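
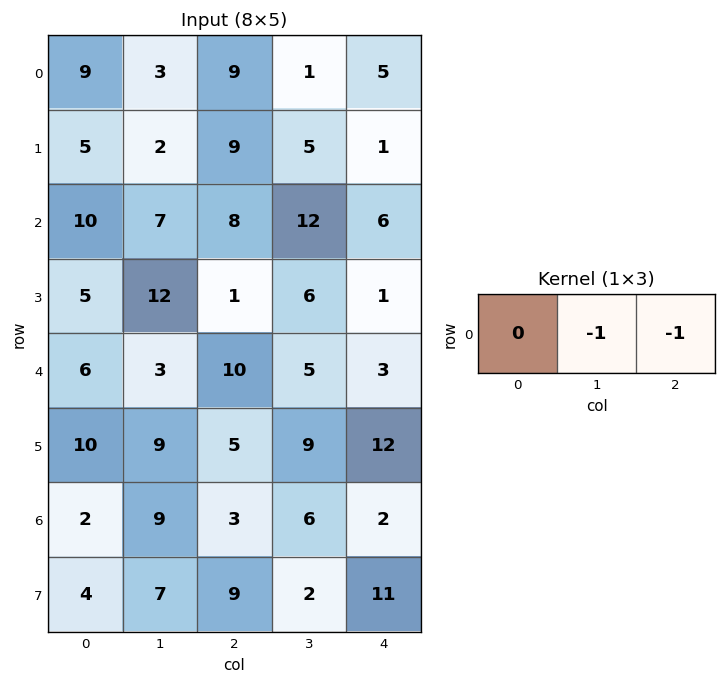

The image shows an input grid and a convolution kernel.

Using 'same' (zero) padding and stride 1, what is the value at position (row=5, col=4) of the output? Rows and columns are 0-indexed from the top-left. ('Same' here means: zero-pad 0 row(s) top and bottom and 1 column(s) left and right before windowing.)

-12

The receptive field on the zero-padded input at this output position is [9 12 0]. Elementwise product with the kernel and sum: 12·-1 + 0·-1.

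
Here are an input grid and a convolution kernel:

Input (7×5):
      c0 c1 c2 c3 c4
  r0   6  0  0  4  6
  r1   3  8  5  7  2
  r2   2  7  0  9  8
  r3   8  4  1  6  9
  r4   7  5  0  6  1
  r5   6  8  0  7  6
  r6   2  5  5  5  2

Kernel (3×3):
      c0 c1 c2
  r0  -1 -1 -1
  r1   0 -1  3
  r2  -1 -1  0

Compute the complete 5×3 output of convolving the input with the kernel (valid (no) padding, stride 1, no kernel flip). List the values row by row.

Output[0,0]: The receptive field on the input at this output position is [6 0 0 / 3 8 5 / 2 7 0]. Elementwise product with the kernel and sum: 6·-1 + 0·-1 + 0·-1 + 8·-1 + 5·3 + 2·-1 + 7·-1.

-8 5 -20
-35 2 -6
-22 -4 -2
-32 -1 -26
-27 0 -6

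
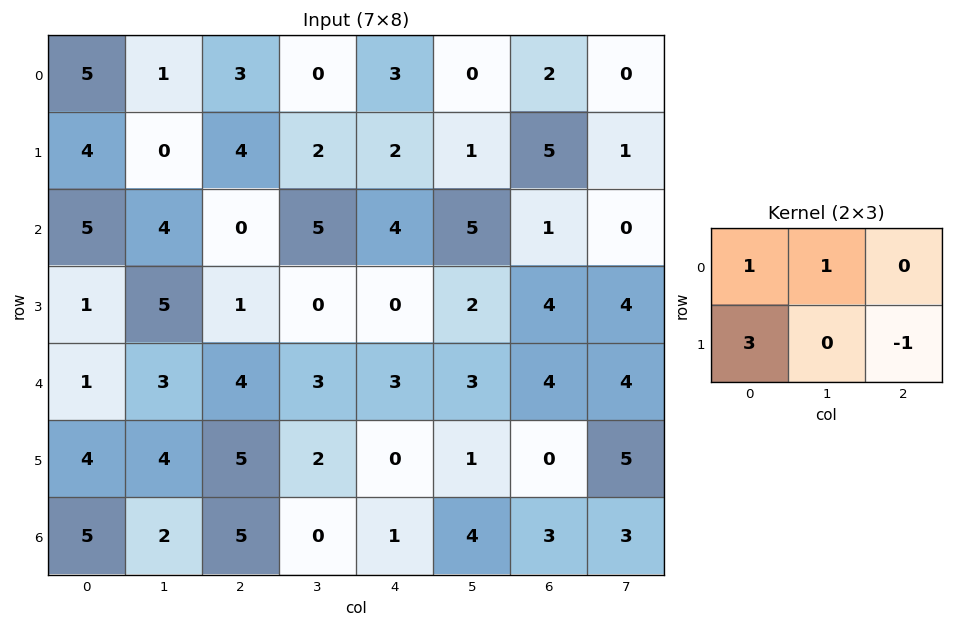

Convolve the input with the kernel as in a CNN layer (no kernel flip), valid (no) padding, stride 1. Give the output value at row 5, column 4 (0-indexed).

1

The receptive field on the input at this output position is [0 1 0 / 1 4 3]. Elementwise product with the kernel and sum: 0·1 + 1·1 + 1·3 + 3·-1.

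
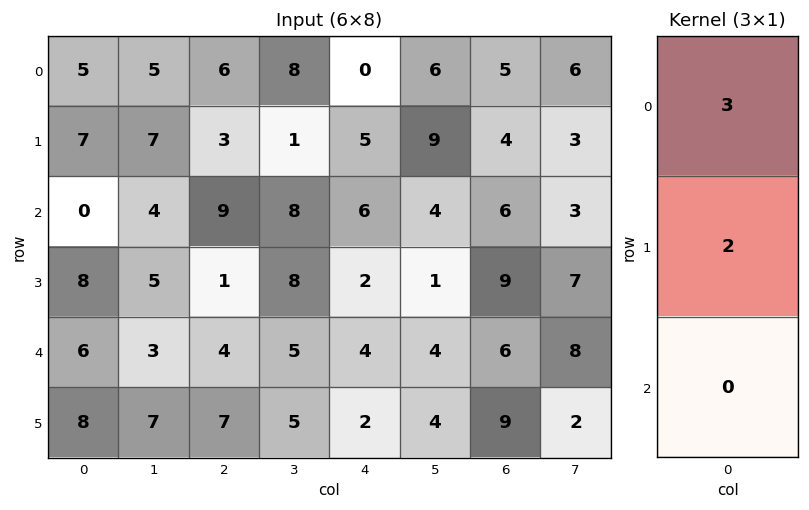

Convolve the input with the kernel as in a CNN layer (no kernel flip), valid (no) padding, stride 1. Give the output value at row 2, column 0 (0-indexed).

The receptive field on the input at this output position is [0 / 8 / 6]. Elementwise product with the kernel and sum: 0·3 + 8·2.

16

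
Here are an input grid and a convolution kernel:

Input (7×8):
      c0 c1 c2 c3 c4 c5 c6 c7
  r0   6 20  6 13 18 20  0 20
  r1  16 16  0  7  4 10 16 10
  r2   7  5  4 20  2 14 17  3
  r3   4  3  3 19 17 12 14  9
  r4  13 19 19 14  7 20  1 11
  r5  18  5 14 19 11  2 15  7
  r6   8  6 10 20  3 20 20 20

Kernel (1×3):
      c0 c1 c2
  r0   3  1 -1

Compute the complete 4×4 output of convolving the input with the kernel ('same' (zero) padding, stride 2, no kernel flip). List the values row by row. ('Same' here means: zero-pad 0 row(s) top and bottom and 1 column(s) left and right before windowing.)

Output[0,0]: The receptive field on the zero-padded input at this output position is [0 6 20]. Elementwise product with the kernel and sum: 0·3 + 6·1 + 20·-1.
Output[0,1]: The receptive field on the zero-padded input at this output position is [20 6 13]. Elementwise product with the kernel and sum: 20·3 + 6·1 + 13·-1.

-14 53 37 40
2 -1 48 56
-6 62 29 50
2 8 43 60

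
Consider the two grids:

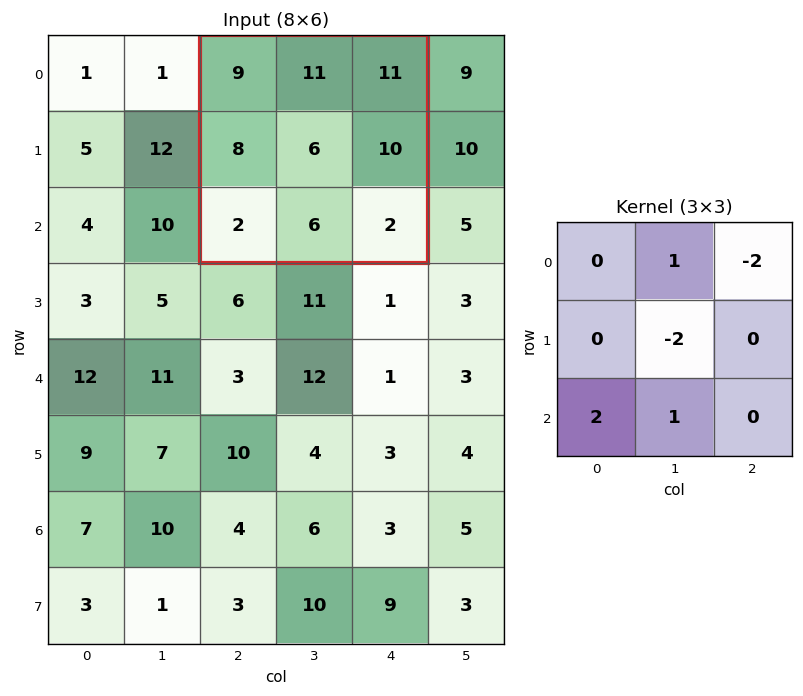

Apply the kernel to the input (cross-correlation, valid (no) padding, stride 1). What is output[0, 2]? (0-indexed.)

The receptive field on the input at this output position is [9 11 11 / 8 6 10 / 2 6 2]. Elementwise product with the kernel and sum: 11·1 + 11·-2 + 6·-2 + 2·2 + 6·1.

-13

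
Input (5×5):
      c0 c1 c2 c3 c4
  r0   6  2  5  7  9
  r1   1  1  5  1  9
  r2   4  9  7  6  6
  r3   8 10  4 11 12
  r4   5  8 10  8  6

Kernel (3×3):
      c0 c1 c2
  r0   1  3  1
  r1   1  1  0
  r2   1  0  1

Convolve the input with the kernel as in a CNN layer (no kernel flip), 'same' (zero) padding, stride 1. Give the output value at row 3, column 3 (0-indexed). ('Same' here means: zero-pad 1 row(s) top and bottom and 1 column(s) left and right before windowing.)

62

The receptive field on the zero-padded input at this output position is [7 6 6 / 4 11 12 / 10 8 6]. Elementwise product with the kernel and sum: 7·1 + 6·3 + 6·1 + 4·1 + 11·1 + 10·1 + 6·1.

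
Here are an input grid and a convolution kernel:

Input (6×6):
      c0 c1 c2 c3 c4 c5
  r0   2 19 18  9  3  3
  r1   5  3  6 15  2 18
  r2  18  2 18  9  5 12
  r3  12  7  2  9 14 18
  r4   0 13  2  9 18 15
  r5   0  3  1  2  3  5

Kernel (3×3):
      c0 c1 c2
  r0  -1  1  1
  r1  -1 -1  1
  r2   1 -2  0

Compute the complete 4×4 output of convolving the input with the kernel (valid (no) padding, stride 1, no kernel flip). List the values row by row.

Output[0,0]: The receptive field on the input at this output position is [2 19 18 / 5 3 6 / 18 2 18]. Elementwise product with the kernel and sum: 2·-1 + 19·1 + 18·1 + 5·-1 + 3·-1 + 6·1 + 18·1 + 2·-2.
Output[0,1]: The receptive field on the input at this output position is [19 18 9 / 3 6 15 / 2 18 9]. Elementwise product with the kernel and sum: 19·-1 + 18·1 + 9·1 + 3·-1 + 6·-1 + 15·1 + 2·1 + 18·-2.

47 -20 -25 -3
0 10 -27 -16
-41 34 -17 -24
-20 -1 25 7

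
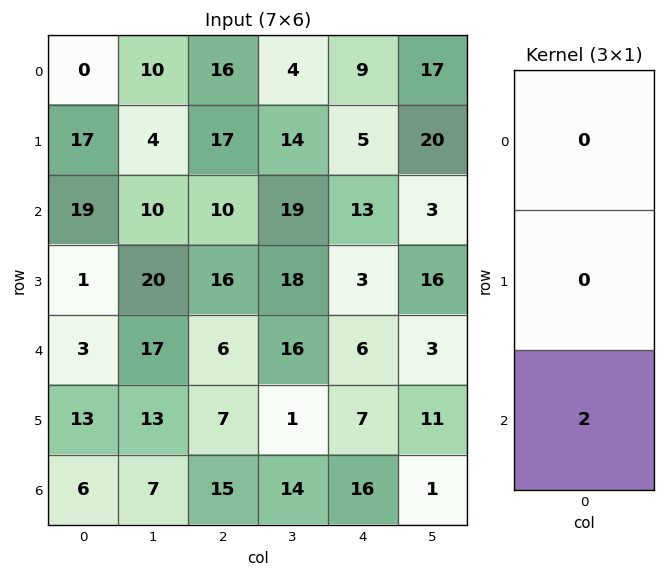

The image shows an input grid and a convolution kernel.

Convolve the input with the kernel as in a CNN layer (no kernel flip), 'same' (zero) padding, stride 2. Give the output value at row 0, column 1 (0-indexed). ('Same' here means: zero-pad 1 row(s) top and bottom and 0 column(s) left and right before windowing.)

34

The receptive field on the zero-padded input at this output position is [0 / 16 / 17]. Elementwise product with the kernel and sum: 17·2.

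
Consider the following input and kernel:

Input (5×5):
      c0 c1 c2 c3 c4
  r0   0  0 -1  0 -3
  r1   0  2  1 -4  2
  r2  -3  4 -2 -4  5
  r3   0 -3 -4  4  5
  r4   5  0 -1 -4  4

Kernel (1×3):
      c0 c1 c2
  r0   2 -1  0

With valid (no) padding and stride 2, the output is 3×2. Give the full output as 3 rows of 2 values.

0 -2
-10 0
10 2

Output[0,0]: The receptive field on the input at this output position is [0 0 -1]. Elementwise product with the kernel and sum: 0·2 + 0·-1.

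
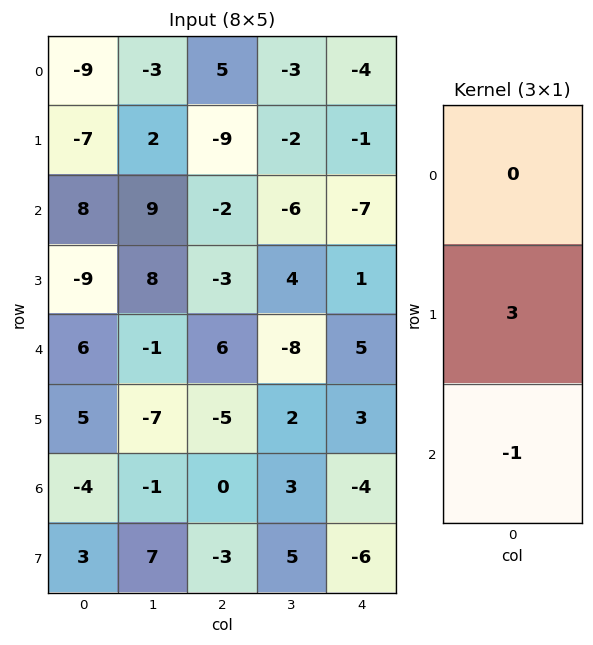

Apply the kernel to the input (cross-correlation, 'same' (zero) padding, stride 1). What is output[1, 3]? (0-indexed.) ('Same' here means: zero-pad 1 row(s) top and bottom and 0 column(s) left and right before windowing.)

The receptive field on the zero-padded input at this output position is [-3 / -2 / -6]. Elementwise product with the kernel and sum: -2·3 + -6·-1.

0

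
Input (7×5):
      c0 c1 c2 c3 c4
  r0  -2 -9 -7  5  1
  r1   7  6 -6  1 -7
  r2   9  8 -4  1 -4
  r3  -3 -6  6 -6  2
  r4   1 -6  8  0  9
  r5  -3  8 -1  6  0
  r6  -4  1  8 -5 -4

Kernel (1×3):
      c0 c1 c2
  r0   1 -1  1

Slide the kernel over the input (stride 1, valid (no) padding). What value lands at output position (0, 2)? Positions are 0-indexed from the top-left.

-11

The receptive field on the input at this output position is [-7 5 1]. Elementwise product with the kernel and sum: -7·1 + 5·-1 + 1·1.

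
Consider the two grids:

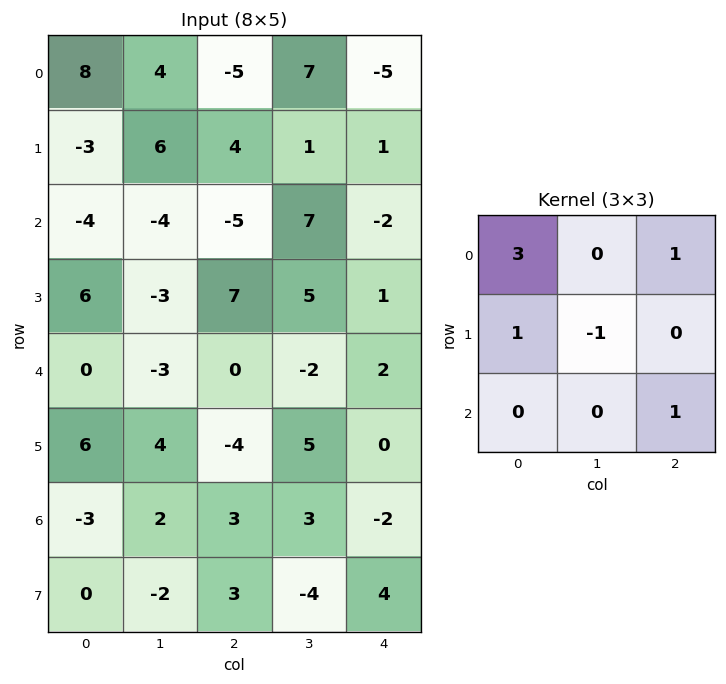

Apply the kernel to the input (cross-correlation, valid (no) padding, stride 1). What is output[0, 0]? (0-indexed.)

The receptive field on the input at this output position is [8 4 -5 / -3 6 4 / -4 -4 -5]. Elementwise product with the kernel and sum: 8·3 + -5·1 + -3·1 + 6·-1 + -5·1.

5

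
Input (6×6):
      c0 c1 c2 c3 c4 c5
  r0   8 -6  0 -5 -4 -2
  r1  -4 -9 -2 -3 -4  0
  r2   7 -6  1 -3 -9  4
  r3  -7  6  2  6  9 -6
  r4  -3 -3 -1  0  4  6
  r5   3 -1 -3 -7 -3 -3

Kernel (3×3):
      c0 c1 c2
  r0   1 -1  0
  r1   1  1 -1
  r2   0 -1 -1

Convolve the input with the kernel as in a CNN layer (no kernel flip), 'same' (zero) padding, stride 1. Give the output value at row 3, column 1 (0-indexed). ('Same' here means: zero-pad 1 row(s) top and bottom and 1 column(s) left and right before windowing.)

The receptive field on the zero-padded input at this output position is [7 -6 1 / -7 6 2 / -3 -3 -1]. Elementwise product with the kernel and sum: 7·1 + -6·-1 + -7·1 + 6·1 + 2·-1 + -3·-1 + -1·-1.

14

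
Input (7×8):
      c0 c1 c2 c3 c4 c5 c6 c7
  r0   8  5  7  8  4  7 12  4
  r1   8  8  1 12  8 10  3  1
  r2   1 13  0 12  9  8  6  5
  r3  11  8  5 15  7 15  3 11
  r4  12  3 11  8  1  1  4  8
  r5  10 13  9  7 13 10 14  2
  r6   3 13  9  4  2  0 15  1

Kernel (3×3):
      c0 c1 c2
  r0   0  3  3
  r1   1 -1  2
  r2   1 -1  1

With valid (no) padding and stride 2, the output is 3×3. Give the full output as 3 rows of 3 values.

26 38 68
72 71 44
56 62 63

Output[0,0]: The receptive field on the input at this output position is [8 5 7 / 8 8 1 / 1 13 0]. Elementwise product with the kernel and sum: 5·3 + 7·3 + 8·1 + 8·-1 + 1·2 + 1·1 + 13·-1 + 0·1.
Output[0,1]: The receptive field on the input at this output position is [7 8 4 / 1 12 8 / 0 12 9]. Elementwise product with the kernel and sum: 8·3 + 4·3 + 1·1 + 12·-1 + 8·2 + 0·1 + 12·-1 + 9·1.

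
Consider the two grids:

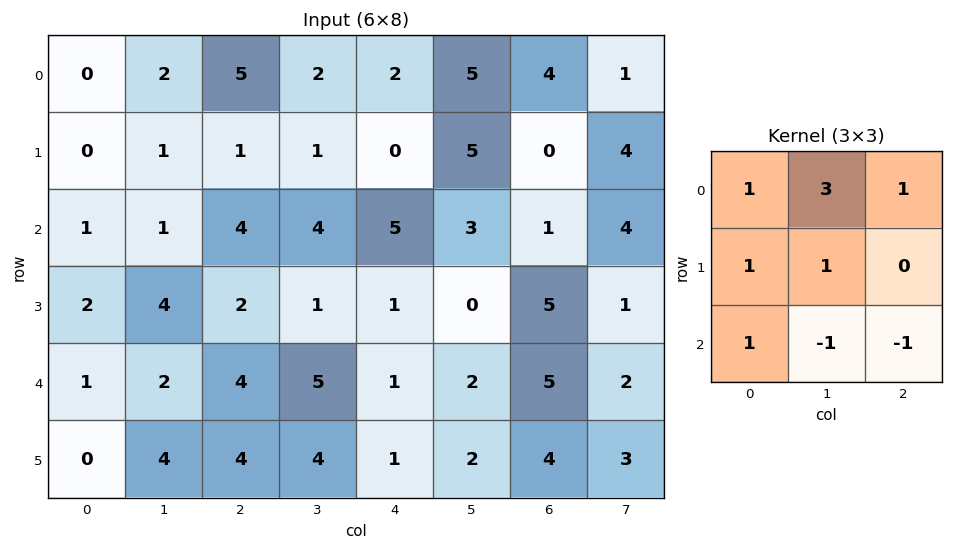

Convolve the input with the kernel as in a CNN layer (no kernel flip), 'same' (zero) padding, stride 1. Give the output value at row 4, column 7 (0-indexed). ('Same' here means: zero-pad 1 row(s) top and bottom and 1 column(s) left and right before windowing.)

The receptive field on the zero-padded input at this output position is [5 1 0 / 5 2 0 / 4 3 0]. Elementwise product with the kernel and sum: 5·1 + 1·3 + 0·1 + 5·1 + 2·1 + 4·1 + 3·-1 + 0·-1.

16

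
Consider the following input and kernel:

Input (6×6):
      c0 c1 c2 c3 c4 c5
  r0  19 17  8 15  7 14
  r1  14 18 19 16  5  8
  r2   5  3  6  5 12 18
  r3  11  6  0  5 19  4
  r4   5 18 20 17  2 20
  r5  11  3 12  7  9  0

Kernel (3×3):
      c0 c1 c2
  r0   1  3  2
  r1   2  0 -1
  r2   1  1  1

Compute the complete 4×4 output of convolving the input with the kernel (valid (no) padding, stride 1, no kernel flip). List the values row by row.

Output[0,0]: The receptive field on the input at this output position is [19 17 8 / 14 18 19 / 5 3 6]. Elementwise product with the kernel and sum: 19·1 + 17·3 + 8·2 + 14·2 + 19·-1 + 5·1 + 3·1 + 6·1.

109 105 123 123
127 119 101 67
91 93 65 122
45 57 119 100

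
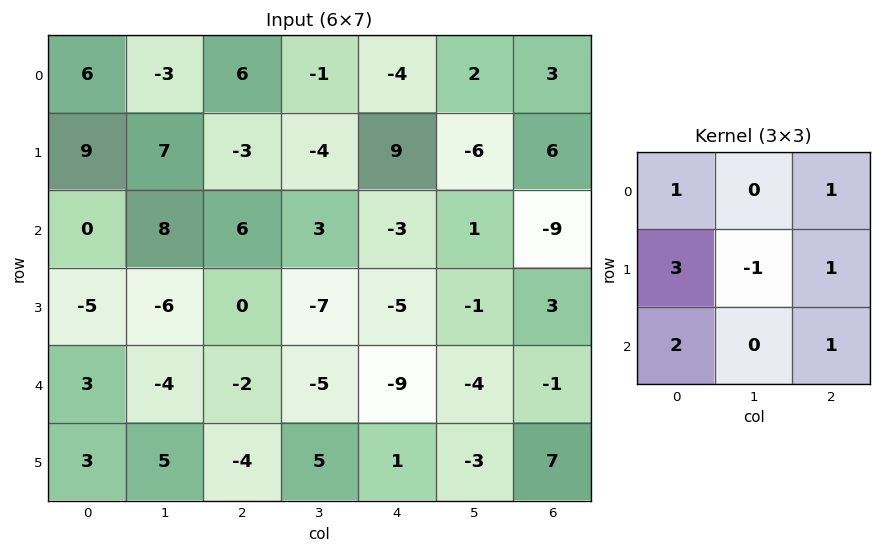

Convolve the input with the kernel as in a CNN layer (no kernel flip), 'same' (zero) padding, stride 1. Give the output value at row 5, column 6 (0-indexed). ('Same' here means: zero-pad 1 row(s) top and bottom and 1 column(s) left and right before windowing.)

-20

The receptive field on the zero-padded input at this output position is [-4 -1 0 / -3 7 0 / 0 0 0]. Elementwise product with the kernel and sum: -4·1 + 0·1 + -3·3 + 7·-1 + 0·1 + 0·2 + 0·1.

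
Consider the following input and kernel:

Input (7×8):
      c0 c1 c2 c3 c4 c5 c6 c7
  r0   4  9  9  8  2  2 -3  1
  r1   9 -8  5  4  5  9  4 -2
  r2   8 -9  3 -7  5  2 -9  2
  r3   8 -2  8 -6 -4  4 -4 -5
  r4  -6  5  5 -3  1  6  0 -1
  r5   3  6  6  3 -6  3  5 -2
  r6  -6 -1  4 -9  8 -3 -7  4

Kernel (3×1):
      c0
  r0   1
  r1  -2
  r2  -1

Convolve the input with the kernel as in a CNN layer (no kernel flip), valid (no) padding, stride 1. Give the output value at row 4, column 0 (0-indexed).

-6

The receptive field on the input at this output position is [-6 / 3 / -6]. Elementwise product with the kernel and sum: -6·1 + 3·-2 + -6·-1.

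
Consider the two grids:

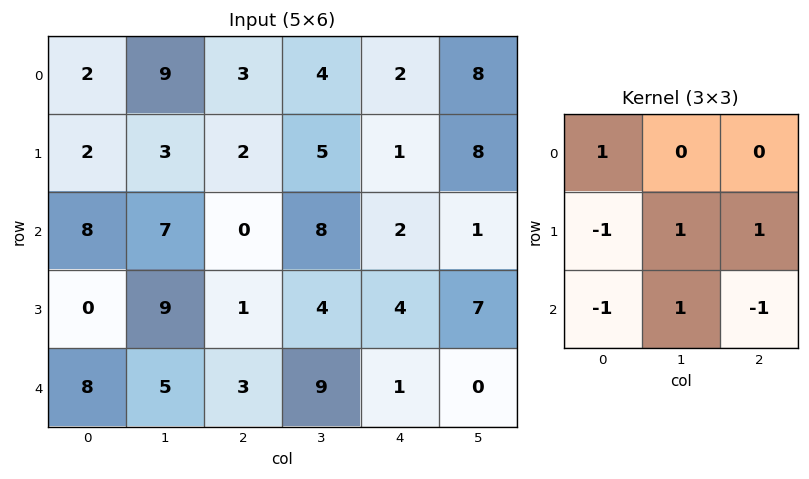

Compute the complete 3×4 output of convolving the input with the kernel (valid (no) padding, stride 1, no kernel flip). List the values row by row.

Output[0,0]: The receptive field on the input at this output position is [2 9 3 / 2 3 2 / 8 7 0]. Elementwise product with the kernel and sum: 2·1 + 2·-1 + 3·1 + 2·1 + 8·-1 + 7·1 + 0·-1.

4 -2 13 1
9 -8 11 -7
12 -8 12 7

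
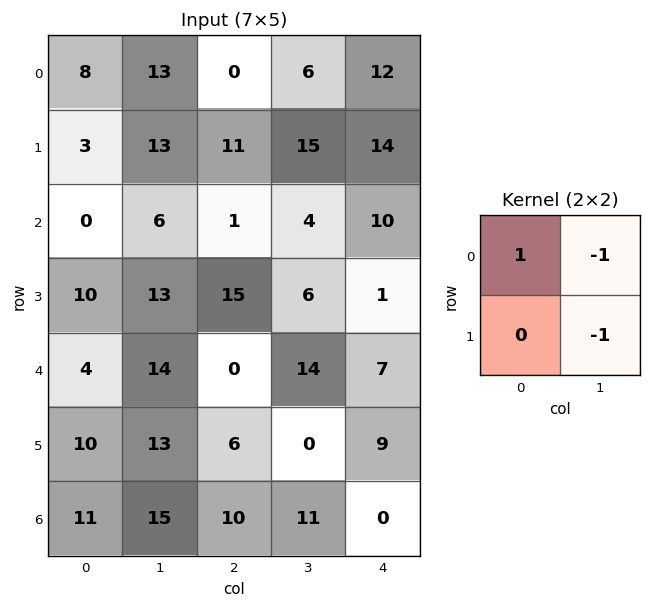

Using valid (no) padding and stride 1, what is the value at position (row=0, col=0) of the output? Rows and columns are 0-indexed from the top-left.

The receptive field on the input at this output position is [8 13 / 3 13]. Elementwise product with the kernel and sum: 8·1 + 13·-1 + 13·-1.

-18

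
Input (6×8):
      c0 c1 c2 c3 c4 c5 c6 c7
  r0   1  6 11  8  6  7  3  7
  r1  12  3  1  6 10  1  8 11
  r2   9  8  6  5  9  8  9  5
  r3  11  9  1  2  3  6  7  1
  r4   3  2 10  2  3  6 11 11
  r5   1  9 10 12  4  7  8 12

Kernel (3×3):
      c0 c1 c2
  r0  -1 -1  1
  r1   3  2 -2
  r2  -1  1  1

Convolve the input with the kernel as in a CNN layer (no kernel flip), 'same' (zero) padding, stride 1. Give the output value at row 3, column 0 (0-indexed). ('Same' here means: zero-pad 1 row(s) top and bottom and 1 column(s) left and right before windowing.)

8

The receptive field on the zero-padded input at this output position is [0 9 8 / 0 11 9 / 0 3 2]. Elementwise product with the kernel and sum: 0·-1 + 9·-1 + 8·1 + 0·3 + 11·2 + 9·-2 + 0·-1 + 3·1 + 2·1.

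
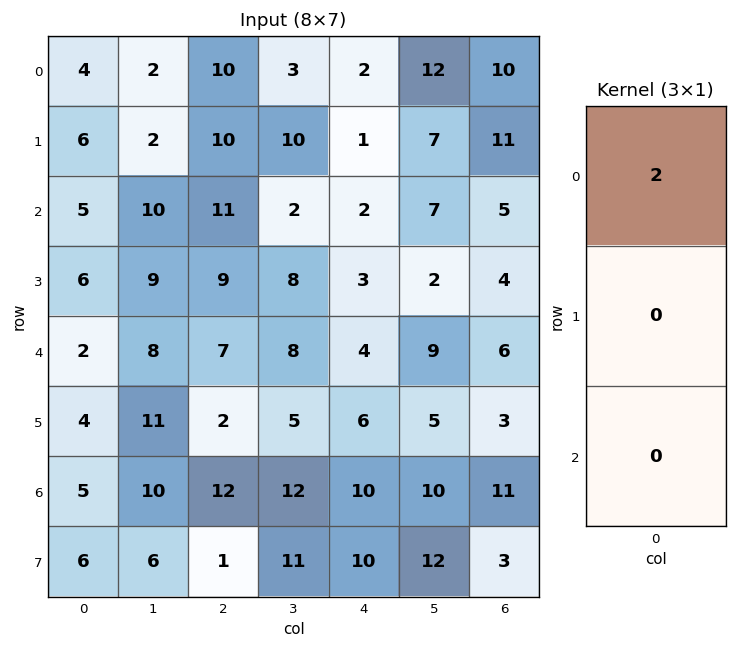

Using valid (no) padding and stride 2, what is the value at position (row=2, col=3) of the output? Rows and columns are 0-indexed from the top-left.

The receptive field on the input at this output position is [6 / 3 / 11]. Elementwise product with the kernel and sum: 6·2.

12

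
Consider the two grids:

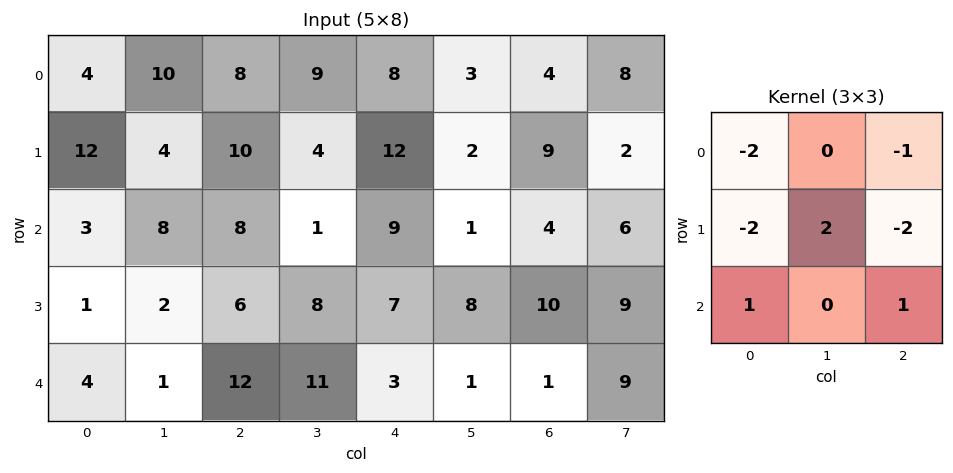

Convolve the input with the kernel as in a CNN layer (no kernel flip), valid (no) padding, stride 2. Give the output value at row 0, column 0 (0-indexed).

The receptive field on the input at this output position is [4 10 8 / 12 4 10 / 3 8 8]. Elementwise product with the kernel and sum: 4·-2 + 8·-1 + 12·-2 + 4·2 + 10·-2 + 3·1 + 8·1.

-41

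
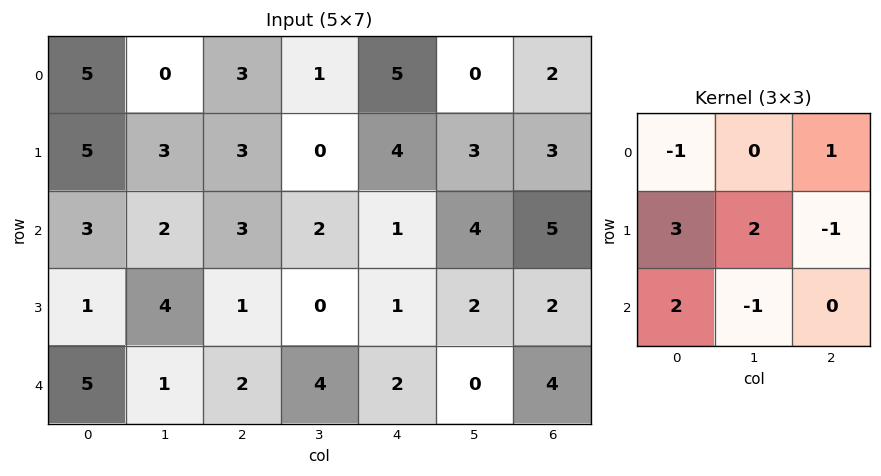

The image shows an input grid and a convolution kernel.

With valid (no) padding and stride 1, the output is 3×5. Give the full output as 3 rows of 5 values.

20 17 11 7 10
6 14 15 6 5
19 14 0 8 13

Output[0,0]: The receptive field on the input at this output position is [5 0 3 / 5 3 3 / 3 2 3]. Elementwise product with the kernel and sum: 5·-1 + 3·1 + 5·3 + 3·2 + 3·-1 + 3·2 + 2·-1.
Output[0,1]: The receptive field on the input at this output position is [0 3 1 / 3 3 0 / 2 3 2]. Elementwise product with the kernel and sum: 0·-1 + 1·1 + 3·3 + 3·2 + 0·-1 + 2·2 + 3·-1.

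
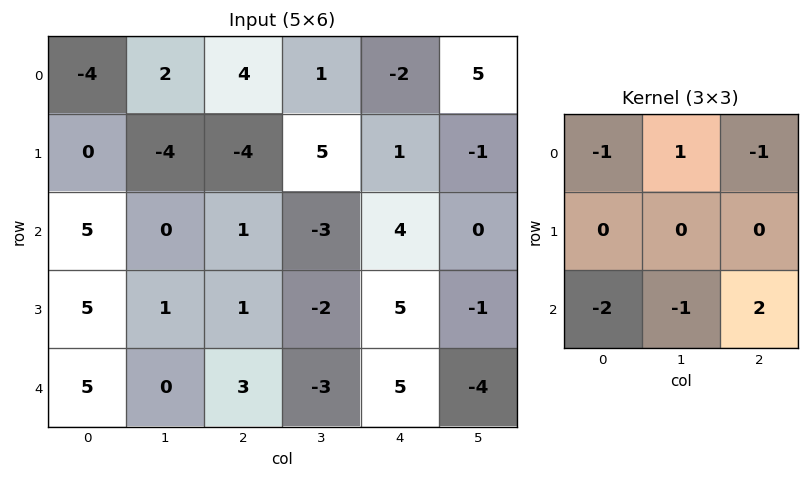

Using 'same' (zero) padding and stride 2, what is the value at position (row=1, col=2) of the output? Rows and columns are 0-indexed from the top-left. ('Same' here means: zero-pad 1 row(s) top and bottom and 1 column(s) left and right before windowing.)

The receptive field on the zero-padded input at this output position is [5 1 -1 / -3 4 0 / -2 5 -1]. Elementwise product with the kernel and sum: 5·-1 + 1·1 + -1·-1 + -2·-2 + 5·-1 + -1·2.

-6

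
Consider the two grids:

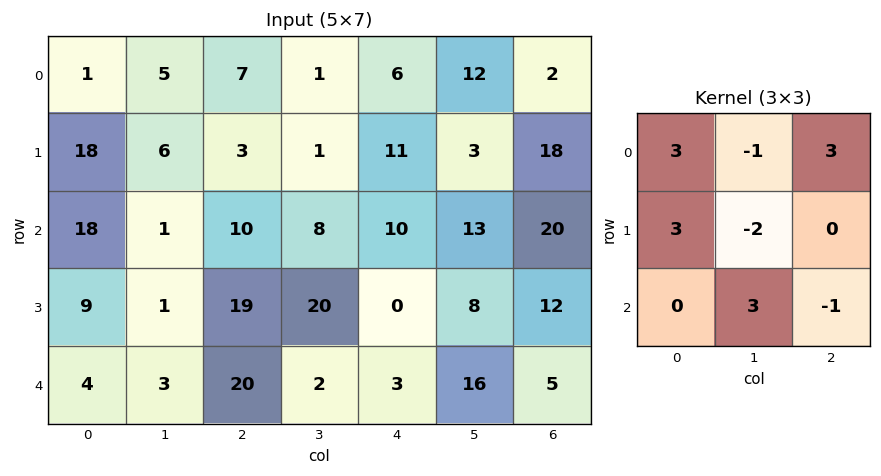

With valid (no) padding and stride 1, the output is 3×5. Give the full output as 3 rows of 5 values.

Output[0,0]: The receptive field on the input at this output position is [1 5 7 / 18 6 3 / 18 1 10]. Elementwise product with the kernel and sum: 1·3 + 5·-1 + 7·3 + 18·3 + 6·-2 + 1·3 + 10·-1.

54 45 59 31 58
93 38 115 -3 100
97 40 72 106 104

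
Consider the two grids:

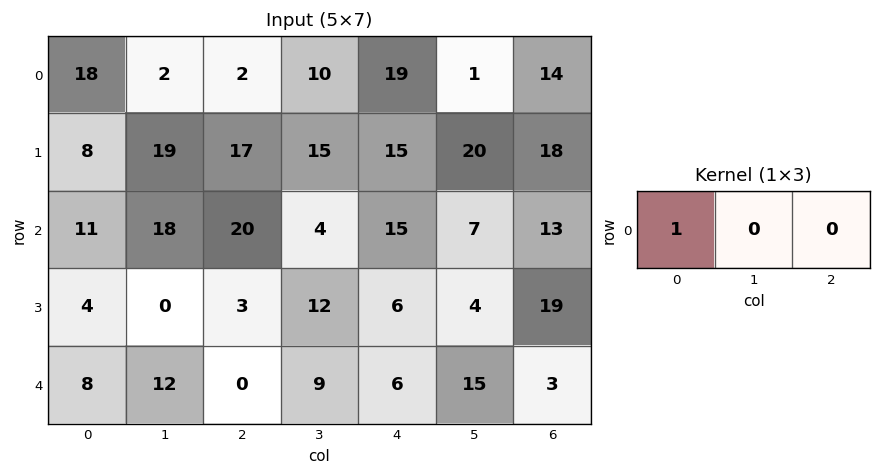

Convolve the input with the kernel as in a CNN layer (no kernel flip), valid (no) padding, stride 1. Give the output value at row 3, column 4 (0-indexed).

6

The receptive field on the input at this output position is [6 4 19]. Elementwise product with the kernel and sum: 6·1.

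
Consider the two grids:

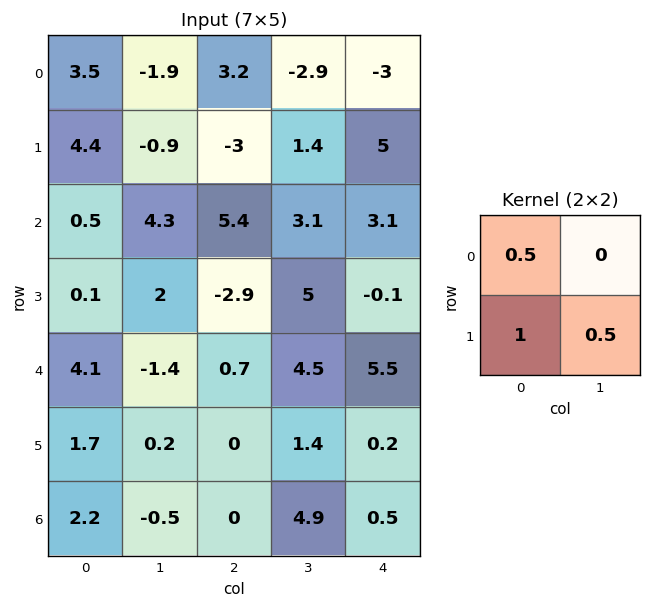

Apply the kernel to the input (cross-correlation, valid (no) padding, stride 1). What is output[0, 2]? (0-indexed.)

The receptive field on the input at this output position is [3.2 -2.9 / -3 1.4]. Elementwise product with the kernel and sum: 3.2·0.5 + -3·1 + 1.4·0.5.

-0.7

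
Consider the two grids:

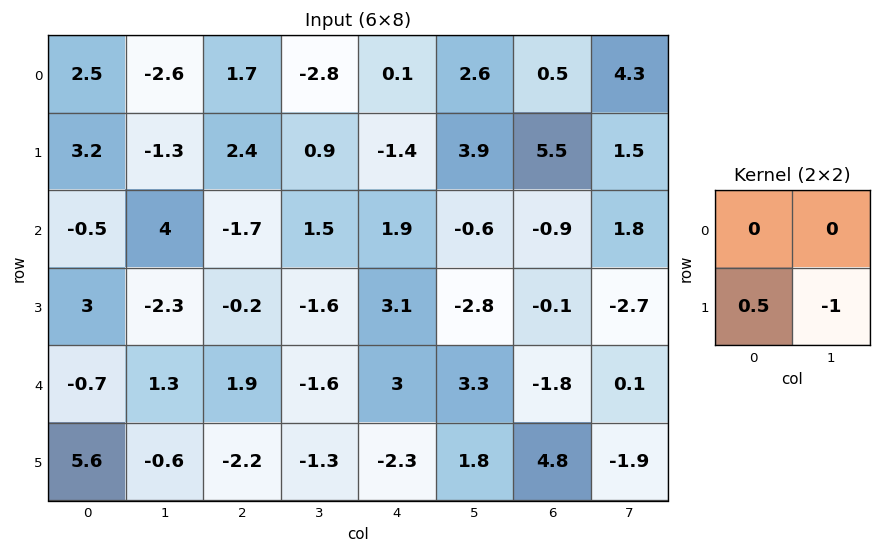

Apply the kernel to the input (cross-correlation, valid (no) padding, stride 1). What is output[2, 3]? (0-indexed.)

The receptive field on the input at this output position is [1.5 1.9 / -1.6 3.1]. Elementwise product with the kernel and sum: -1.6·0.5 + 3.1·-1.

-3.9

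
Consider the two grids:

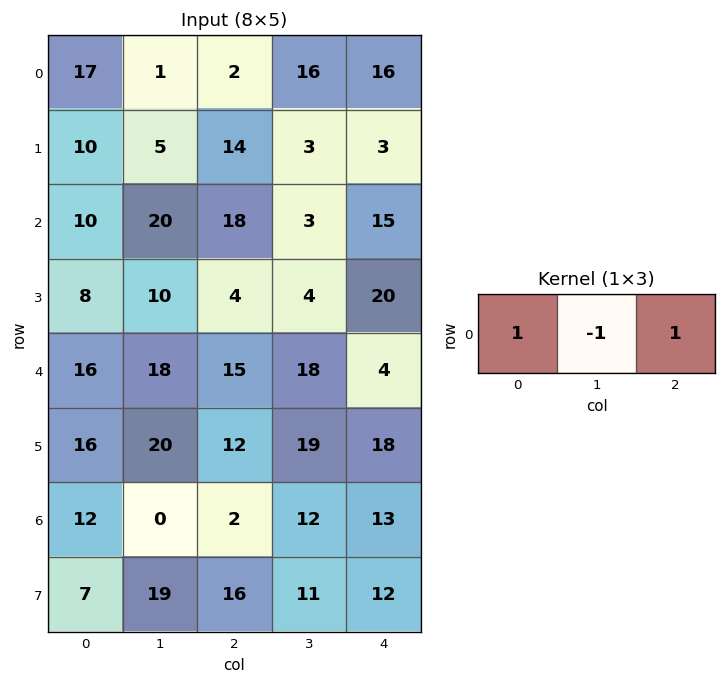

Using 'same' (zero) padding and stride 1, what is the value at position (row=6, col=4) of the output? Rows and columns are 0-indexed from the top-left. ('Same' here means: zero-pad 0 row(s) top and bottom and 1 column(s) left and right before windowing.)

The receptive field on the zero-padded input at this output position is [12 13 0]. Elementwise product with the kernel and sum: 12·1 + 13·-1 + 0·1.

-1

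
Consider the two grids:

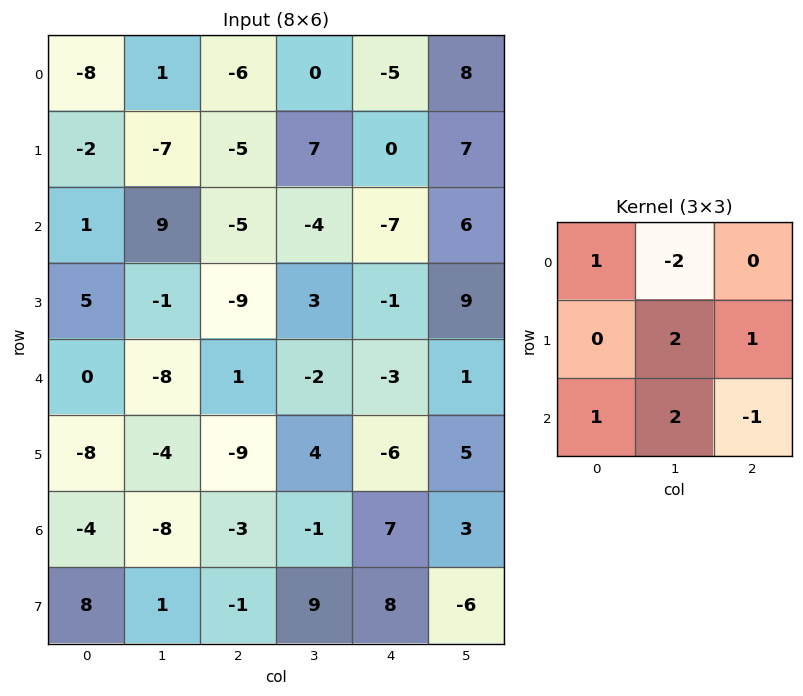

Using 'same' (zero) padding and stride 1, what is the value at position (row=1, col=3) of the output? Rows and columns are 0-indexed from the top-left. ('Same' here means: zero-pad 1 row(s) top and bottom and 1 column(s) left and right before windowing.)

2

The receptive field on the zero-padded input at this output position is [-6 0 -5 / -5 7 0 / -5 -4 -7]. Elementwise product with the kernel and sum: -6·1 + 0·-2 + 7·2 + 0·1 + -5·1 + -4·2 + -7·-1.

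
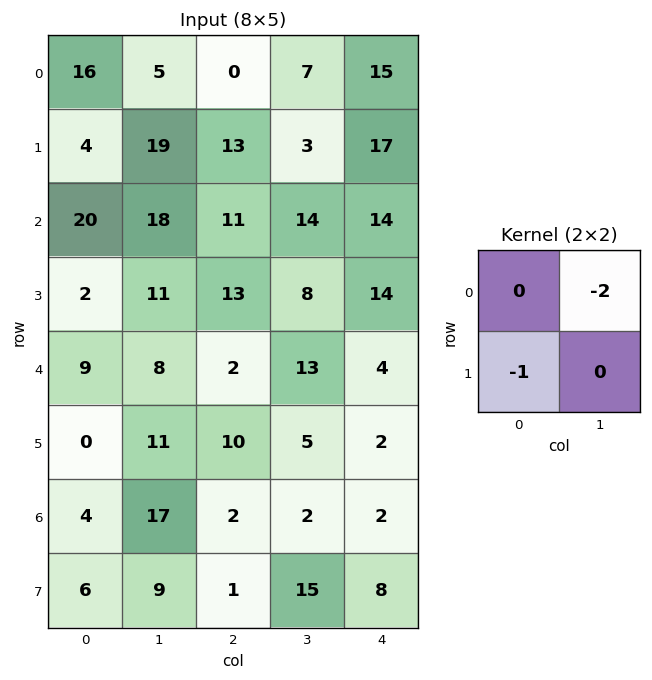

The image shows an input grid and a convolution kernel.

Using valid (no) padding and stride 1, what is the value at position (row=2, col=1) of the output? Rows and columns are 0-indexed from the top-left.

-33

The receptive field on the input at this output position is [18 11 / 11 13]. Elementwise product with the kernel and sum: 11·-2 + 11·-1.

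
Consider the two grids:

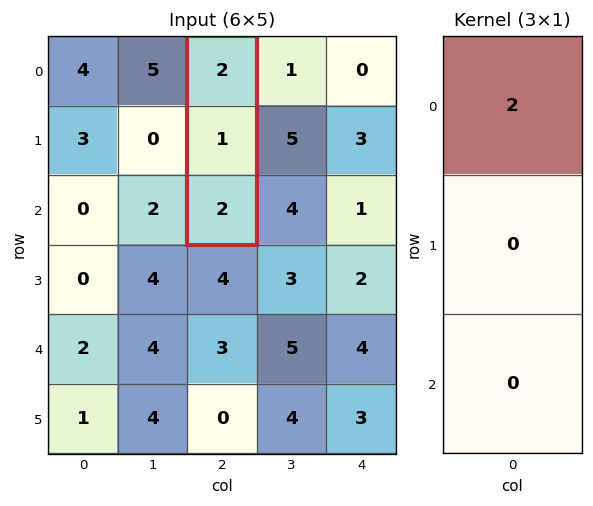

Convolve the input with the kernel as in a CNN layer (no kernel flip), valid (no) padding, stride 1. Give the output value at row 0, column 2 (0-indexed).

4

The receptive field on the input at this output position is [2 / 1 / 2]. Elementwise product with the kernel and sum: 2·2.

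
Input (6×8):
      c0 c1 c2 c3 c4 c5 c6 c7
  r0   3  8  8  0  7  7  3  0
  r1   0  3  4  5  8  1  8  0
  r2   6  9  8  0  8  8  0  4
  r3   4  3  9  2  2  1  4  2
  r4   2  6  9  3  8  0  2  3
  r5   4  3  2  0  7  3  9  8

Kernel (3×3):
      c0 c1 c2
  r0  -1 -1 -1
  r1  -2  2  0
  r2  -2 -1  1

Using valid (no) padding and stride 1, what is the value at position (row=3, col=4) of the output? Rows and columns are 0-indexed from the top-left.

The receptive field on the input at this output position is [2 1 4 / 8 0 2 / 7 3 9]. Elementwise product with the kernel and sum: 2·-1 + 1·-1 + 4·-1 + 8·-2 + 0·2 + 7·-2 + 3·-1 + 9·1.

-31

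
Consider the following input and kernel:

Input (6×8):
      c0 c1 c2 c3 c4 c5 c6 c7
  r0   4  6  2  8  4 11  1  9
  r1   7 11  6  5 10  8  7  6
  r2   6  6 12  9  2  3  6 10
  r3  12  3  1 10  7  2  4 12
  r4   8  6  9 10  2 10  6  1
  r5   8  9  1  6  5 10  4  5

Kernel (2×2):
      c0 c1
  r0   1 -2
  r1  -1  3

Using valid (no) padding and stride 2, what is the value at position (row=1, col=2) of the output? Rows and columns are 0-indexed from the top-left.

The receptive field on the input at this output position is [2 3 / 7 2]. Elementwise product with the kernel and sum: 2·1 + 3·-2 + 7·-1 + 2·3.

-5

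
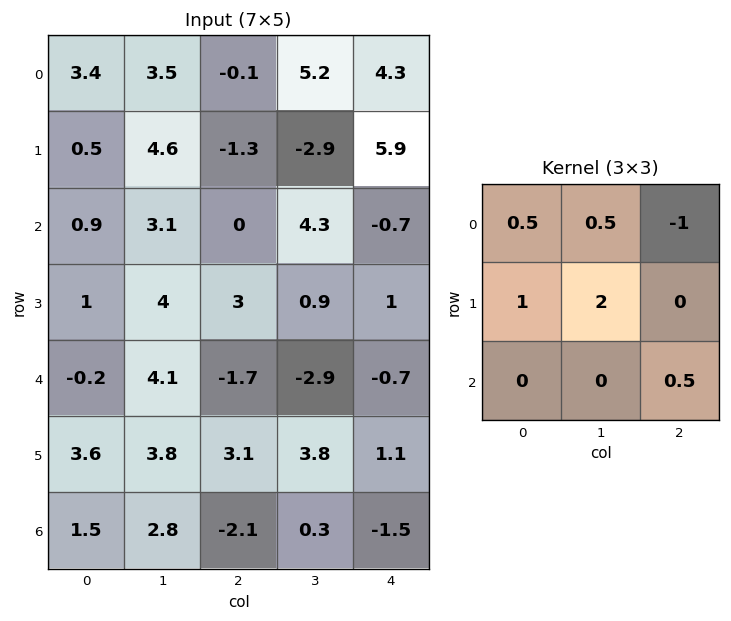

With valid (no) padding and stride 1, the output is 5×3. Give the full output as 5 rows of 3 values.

13.25 0.65 -9.2
12.45 8.1 1.1
10.15 5.8 7.3
9.05 5.2 -6
13.8 14.25 8.35

Output[0,0]: The receptive field on the input at this output position is [3.4 3.5 -0.1 / 0.5 4.6 -1.3 / 0.9 3.1 0]. Elementwise product with the kernel and sum: 3.4·0.5 + 3.5·0.5 + -0.1·-1 + 0.5·1 + 4.6·2 + 0·0.5.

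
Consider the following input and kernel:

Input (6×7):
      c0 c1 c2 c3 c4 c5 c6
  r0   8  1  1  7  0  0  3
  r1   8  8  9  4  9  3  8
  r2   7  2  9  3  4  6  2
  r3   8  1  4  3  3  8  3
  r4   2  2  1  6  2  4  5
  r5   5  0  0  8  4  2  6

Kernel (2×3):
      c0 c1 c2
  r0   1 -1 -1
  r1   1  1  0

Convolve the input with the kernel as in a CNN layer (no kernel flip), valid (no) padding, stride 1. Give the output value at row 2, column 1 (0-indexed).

The receptive field on the input at this output position is [2 9 3 / 1 4 3]. Elementwise product with the kernel and sum: 2·1 + 9·-1 + 3·-1 + 1·1 + 4·1.

-5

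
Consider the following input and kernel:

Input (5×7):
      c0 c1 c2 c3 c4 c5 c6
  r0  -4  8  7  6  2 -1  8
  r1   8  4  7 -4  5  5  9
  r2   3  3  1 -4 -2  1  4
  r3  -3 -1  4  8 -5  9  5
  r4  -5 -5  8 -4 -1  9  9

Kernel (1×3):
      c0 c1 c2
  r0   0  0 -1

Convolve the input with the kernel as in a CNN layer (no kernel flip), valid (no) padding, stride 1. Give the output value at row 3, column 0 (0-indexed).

The receptive field on the input at this output position is [-3 -1 4]. Elementwise product with the kernel and sum: 4·-1.

-4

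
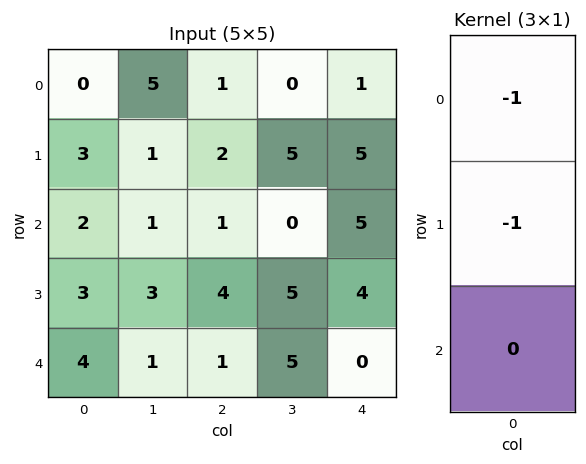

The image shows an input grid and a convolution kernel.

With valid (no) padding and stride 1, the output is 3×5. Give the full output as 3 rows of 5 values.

Output[0,0]: The receptive field on the input at this output position is [0 / 3 / 2]. Elementwise product with the kernel and sum: 0·-1 + 3·-1.
Output[0,1]: The receptive field on the input at this output position is [5 / 1 / 1]. Elementwise product with the kernel and sum: 5·-1 + 1·-1.

-3 -6 -3 -5 -6
-5 -2 -3 -5 -10
-5 -4 -5 -5 -9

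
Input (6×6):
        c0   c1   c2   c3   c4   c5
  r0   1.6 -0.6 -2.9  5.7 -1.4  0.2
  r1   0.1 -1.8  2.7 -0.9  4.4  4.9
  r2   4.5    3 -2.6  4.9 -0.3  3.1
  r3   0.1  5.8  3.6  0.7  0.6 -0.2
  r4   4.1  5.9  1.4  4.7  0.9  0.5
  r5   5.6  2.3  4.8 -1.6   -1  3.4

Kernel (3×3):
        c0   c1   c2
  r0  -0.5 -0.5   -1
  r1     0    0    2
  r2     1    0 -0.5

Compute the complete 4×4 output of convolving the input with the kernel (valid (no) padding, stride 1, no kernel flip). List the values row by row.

13.6 -5.2 6.35 10.8
-8.75 15.7 -2.6 0.35
9.45 -0.15 1.3 -1.35
-0.55 7.1 4.35 -2.75

Output[0,0]: The receptive field on the input at this output position is [1.6 -0.6 -2.9 / 0.1 -1.8 2.7 / 4.5 3 -2.6]. Elementwise product with the kernel and sum: 1.6·-0.5 + -0.6·-0.5 + -2.9·-1 + 2.7·2 + 4.5·1 + -2.6·-0.5.
Output[0,1]: The receptive field on the input at this output position is [-0.6 -2.9 5.7 / -1.8 2.7 -0.9 / 3 -2.6 4.9]. Elementwise product with the kernel and sum: -0.6·-0.5 + -2.9·-0.5 + 5.7·-1 + -0.9·2 + 3·1 + 4.9·-0.5.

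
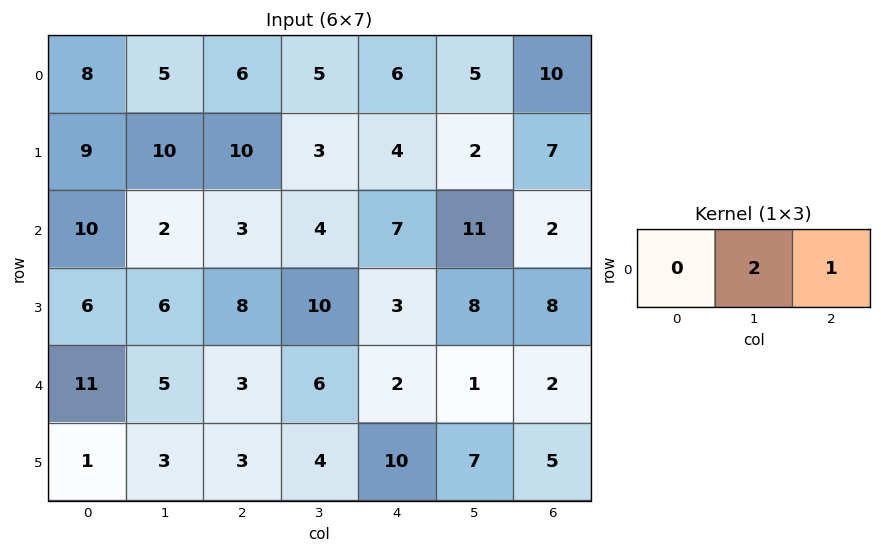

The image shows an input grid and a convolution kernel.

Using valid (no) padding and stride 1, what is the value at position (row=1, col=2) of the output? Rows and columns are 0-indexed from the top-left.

The receptive field on the input at this output position is [10 3 4]. Elementwise product with the kernel and sum: 3·2 + 4·1.

10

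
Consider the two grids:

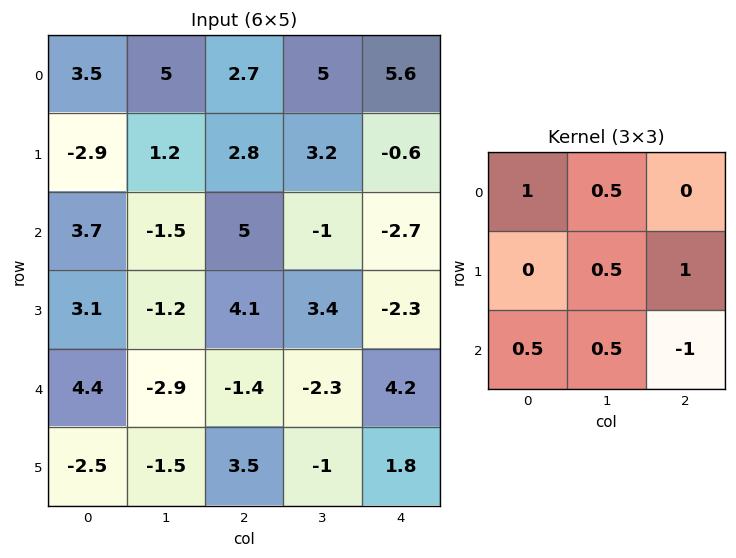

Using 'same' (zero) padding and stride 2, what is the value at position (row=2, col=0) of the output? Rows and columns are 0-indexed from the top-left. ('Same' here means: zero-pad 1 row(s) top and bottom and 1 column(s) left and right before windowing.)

The receptive field on the zero-padded input at this output position is [0 3.1 -1.2 / 0 4.4 -2.9 / 0 -2.5 -1.5]. Elementwise product with the kernel and sum: 0·1 + 3.1·0.5 + 4.4·0.5 + -2.9·1 + 0·0.5 + -2.5·0.5 + -1.5·-1.

1.1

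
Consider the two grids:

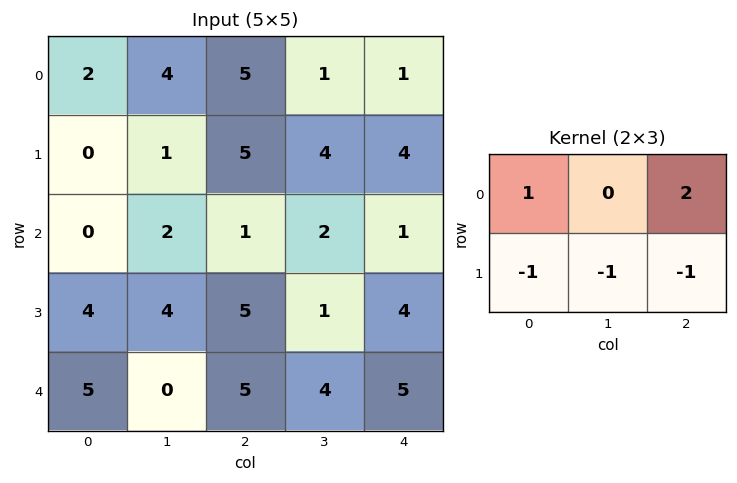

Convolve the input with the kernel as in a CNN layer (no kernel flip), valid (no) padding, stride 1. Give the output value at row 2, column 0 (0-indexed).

-11

The receptive field on the input at this output position is [0 2 1 / 4 4 5]. Elementwise product with the kernel and sum: 0·1 + 1·2 + 4·-1 + 4·-1 + 5·-1.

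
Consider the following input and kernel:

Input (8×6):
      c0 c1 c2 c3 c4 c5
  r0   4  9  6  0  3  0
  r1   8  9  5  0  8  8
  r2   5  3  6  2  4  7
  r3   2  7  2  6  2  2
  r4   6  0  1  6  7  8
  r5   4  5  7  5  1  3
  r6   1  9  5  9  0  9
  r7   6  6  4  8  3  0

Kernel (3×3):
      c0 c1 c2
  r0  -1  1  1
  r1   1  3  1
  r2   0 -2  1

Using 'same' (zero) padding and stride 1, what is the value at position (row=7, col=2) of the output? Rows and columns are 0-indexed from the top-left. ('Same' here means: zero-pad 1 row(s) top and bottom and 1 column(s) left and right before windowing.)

31

The receptive field on the zero-padded input at this output position is [9 5 9 / 6 4 8 / 0 0 0]. Elementwise product with the kernel and sum: 9·-1 + 5·1 + 9·1 + 6·1 + 4·3 + 8·1 + 0·-2 + 0·1.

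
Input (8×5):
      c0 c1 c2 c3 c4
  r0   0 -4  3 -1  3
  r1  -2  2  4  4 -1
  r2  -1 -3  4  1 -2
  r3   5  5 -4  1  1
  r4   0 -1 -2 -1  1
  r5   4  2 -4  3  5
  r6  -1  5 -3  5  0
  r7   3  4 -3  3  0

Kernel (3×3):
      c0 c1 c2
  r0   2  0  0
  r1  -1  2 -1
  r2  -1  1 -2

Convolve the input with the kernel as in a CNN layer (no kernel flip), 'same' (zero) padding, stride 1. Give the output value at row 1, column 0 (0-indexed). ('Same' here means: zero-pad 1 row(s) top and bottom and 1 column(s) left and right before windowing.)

The receptive field on the zero-padded input at this output position is [0 0 -4 / 0 -2 2 / 0 -1 -3]. Elementwise product with the kernel and sum: 0·2 + 0·-1 + -2·2 + 2·-1 + 0·-1 + -1·1 + -3·-2.

-1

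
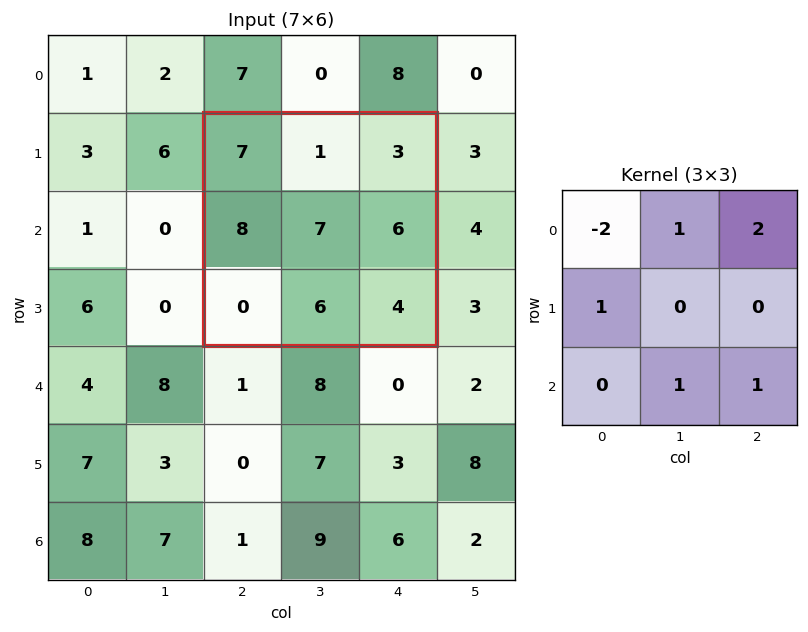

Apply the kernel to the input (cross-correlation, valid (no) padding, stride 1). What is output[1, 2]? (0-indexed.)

The receptive field on the input at this output position is [7 1 3 / 8 7 6 / 0 6 4]. Elementwise product with the kernel and sum: 7·-2 + 1·1 + 3·2 + 8·1 + 6·1 + 4·1.

11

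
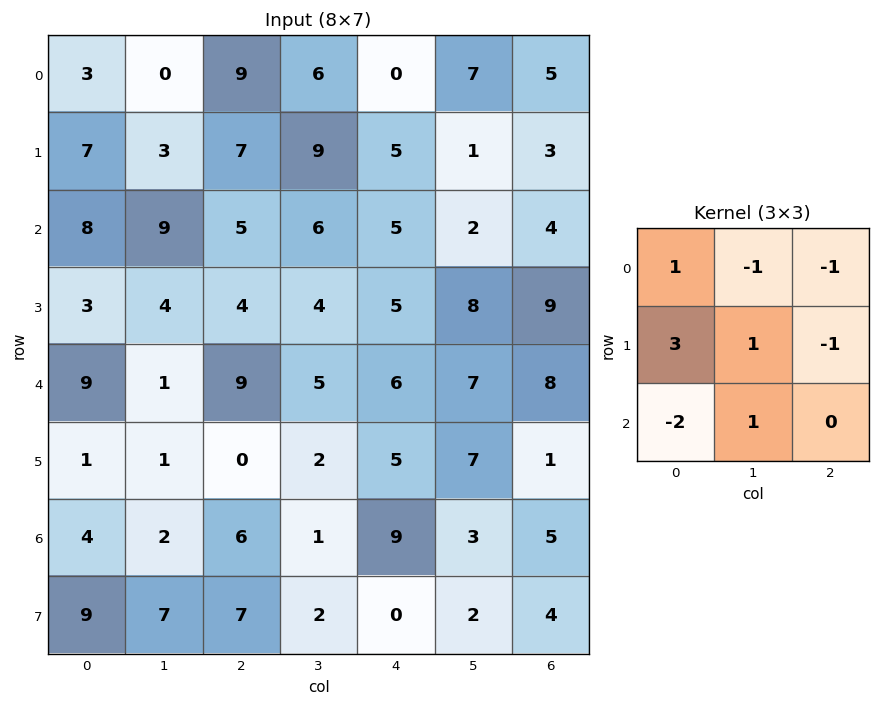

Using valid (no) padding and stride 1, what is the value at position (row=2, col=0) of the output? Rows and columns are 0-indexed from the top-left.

-14

The receptive field on the input at this output position is [8 9 5 / 3 4 4 / 9 1 9]. Elementwise product with the kernel and sum: 8·1 + 9·-1 + 5·-1 + 3·3 + 4·1 + 4·-1 + 9·-2 + 1·1.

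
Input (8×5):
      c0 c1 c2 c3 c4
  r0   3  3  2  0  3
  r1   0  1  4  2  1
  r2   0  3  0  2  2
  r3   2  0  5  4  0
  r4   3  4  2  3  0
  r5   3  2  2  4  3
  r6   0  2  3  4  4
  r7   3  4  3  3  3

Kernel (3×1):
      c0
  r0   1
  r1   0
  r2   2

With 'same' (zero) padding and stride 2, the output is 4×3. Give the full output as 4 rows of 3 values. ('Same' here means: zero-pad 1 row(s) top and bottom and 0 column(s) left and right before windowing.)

Output[0,0]: The receptive field on the zero-padded input at this output position is [0 / 3 / 0]. Elementwise product with the kernel and sum: 0·1 + 0·2.
Output[0,1]: The receptive field on the zero-padded input at this output position is [0 / 2 / 4]. Elementwise product with the kernel and sum: 0·1 + 4·2.

0 8 2
4 14 1
8 9 6
9 8 9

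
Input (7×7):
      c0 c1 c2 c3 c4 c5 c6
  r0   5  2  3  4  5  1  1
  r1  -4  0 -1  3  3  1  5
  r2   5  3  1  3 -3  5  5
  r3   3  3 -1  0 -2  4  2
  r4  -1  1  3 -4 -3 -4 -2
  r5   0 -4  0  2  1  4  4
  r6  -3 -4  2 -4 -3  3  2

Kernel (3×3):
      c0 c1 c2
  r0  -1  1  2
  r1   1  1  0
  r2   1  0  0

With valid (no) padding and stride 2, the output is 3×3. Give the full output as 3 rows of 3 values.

4 14 -1
5 -2 17
1 -9 -3

Output[0,0]: The receptive field on the input at this output position is [5 2 3 / -4 0 -1 / 5 3 1]. Elementwise product with the kernel and sum: 5·-1 + 2·1 + 3·2 + -4·1 + 0·1 + 5·1.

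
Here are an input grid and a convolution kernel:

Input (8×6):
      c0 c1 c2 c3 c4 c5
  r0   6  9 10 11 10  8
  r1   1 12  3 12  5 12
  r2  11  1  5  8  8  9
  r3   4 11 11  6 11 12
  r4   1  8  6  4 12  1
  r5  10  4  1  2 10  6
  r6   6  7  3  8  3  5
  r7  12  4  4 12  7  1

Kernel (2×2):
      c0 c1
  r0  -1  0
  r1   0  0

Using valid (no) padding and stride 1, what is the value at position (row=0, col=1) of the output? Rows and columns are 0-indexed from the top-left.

The receptive field on the input at this output position is [9 10 / 12 3]. Elementwise product with the kernel and sum: 9·-1.

-9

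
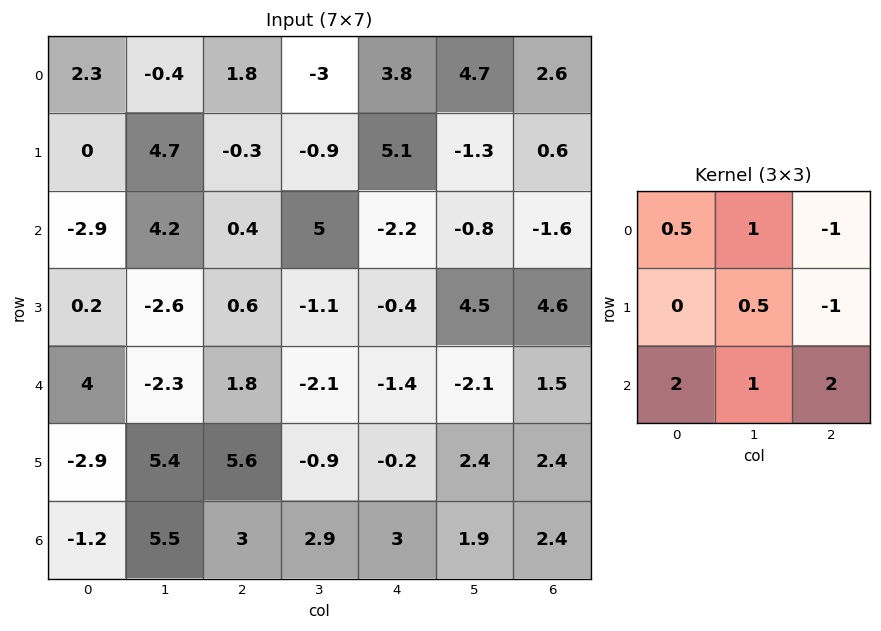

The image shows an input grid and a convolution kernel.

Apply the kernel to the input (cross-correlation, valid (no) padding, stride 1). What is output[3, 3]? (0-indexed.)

The receptive field on the input at this output position is [-1.1 -0.4 4.5 / -2.1 -1.4 -2.1 / -0.9 -0.2 2.4]. Elementwise product with the kernel and sum: -1.1·0.5 + -0.4·1 + 4.5·-1 + -1.4·0.5 + -2.1·-1 + -0.9·2 + -0.2·1 + 2.4·2.

-1.25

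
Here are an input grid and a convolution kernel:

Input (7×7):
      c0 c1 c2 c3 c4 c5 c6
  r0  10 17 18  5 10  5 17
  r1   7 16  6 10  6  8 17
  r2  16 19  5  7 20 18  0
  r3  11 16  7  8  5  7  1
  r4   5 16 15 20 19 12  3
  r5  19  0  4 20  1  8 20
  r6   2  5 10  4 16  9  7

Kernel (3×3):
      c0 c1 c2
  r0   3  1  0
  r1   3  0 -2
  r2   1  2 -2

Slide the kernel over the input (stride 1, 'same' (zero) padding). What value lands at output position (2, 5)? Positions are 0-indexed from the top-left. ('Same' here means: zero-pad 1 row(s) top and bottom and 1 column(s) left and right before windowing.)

The receptive field on the zero-padded input at this output position is [6 8 17 / 20 18 0 / 5 7 1]. Elementwise product with the kernel and sum: 6·3 + 8·1 + 20·3 + 0·-2 + 5·1 + 7·2 + 1·-2.

103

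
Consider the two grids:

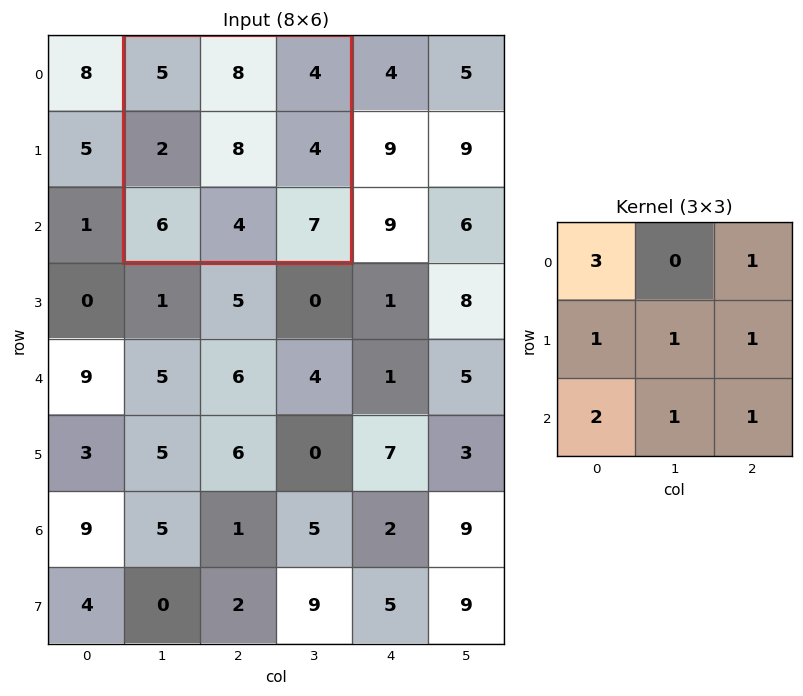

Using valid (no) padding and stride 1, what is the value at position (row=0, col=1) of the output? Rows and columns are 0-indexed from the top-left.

The receptive field on the input at this output position is [5 8 4 / 2 8 4 / 6 4 7]. Elementwise product with the kernel and sum: 5·3 + 4·1 + 2·1 + 8·1 + 4·1 + 6·2 + 4·1 + 7·1.

56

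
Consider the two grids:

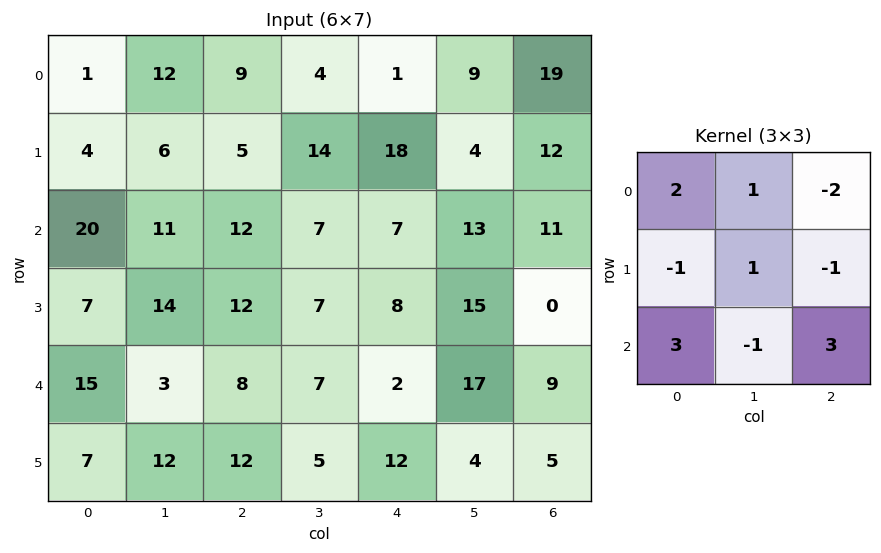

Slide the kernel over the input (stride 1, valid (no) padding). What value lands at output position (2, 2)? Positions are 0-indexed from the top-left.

27

The receptive field on the input at this output position is [12 7 7 / 12 7 8 / 8 7 2]. Elementwise product with the kernel and sum: 12·2 + 7·1 + 7·-2 + 12·-1 + 7·1 + 8·-1 + 8·3 + 7·-1 + 2·3.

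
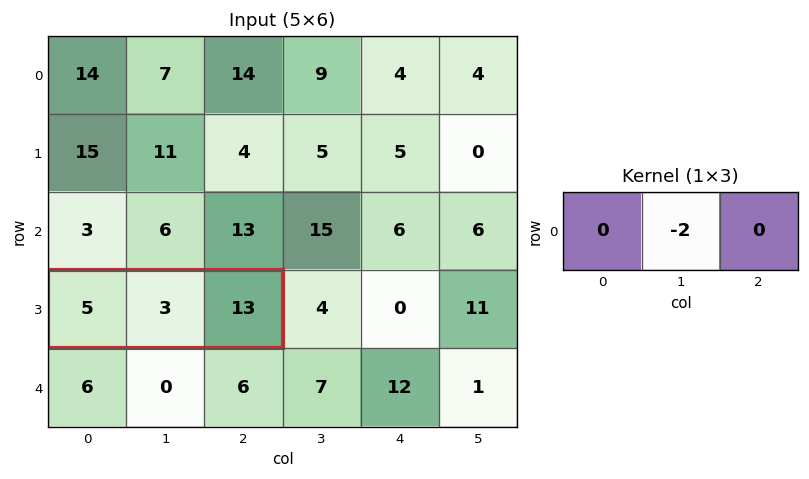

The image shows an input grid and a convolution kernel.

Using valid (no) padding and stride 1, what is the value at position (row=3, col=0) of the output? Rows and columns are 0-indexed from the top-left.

-6

The receptive field on the input at this output position is [5 3 13]. Elementwise product with the kernel and sum: 3·-2.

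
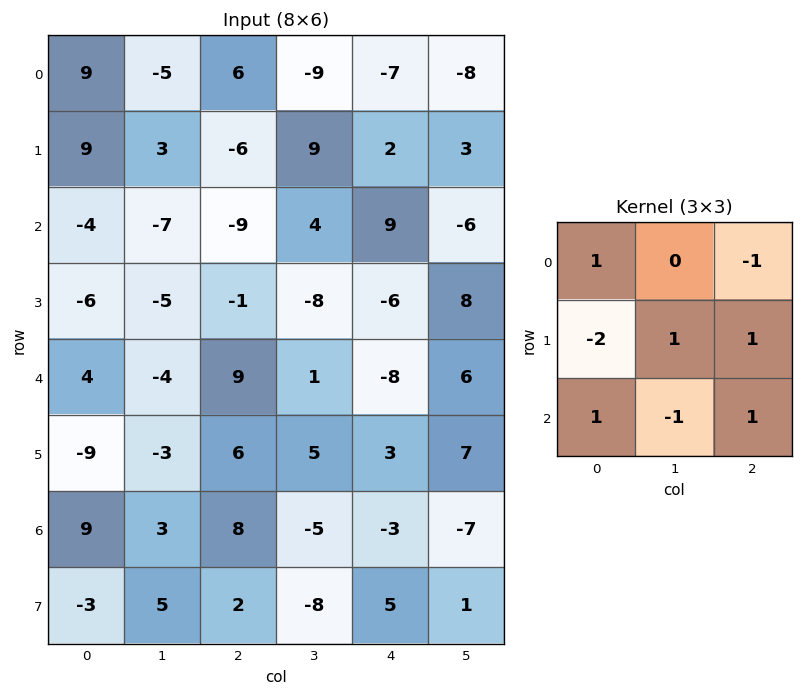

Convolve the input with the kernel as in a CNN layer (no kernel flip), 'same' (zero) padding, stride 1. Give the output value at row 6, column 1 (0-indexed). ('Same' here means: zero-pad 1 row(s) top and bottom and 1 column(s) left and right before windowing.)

The receptive field on the zero-padded input at this output position is [-9 -3 6 / 9 3 8 / -3 5 2]. Elementwise product with the kernel and sum: -9·1 + 6·-1 + 9·-2 + 3·1 + 8·1 + -3·1 + 5·-1 + 2·1.

-28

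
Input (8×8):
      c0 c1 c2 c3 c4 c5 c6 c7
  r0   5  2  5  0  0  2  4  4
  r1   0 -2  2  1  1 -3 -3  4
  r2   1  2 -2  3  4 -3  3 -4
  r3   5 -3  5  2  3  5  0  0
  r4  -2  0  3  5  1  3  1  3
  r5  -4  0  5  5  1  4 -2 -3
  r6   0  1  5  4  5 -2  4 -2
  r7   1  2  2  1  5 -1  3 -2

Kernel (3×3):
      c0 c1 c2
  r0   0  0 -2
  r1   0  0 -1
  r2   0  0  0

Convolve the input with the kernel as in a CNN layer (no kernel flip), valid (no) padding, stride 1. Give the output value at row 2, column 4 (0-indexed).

-6

The receptive field on the input at this output position is [4 -3 3 / 3 5 0 / 1 3 1]. Elementwise product with the kernel and sum: 3·-2 + 0·-1.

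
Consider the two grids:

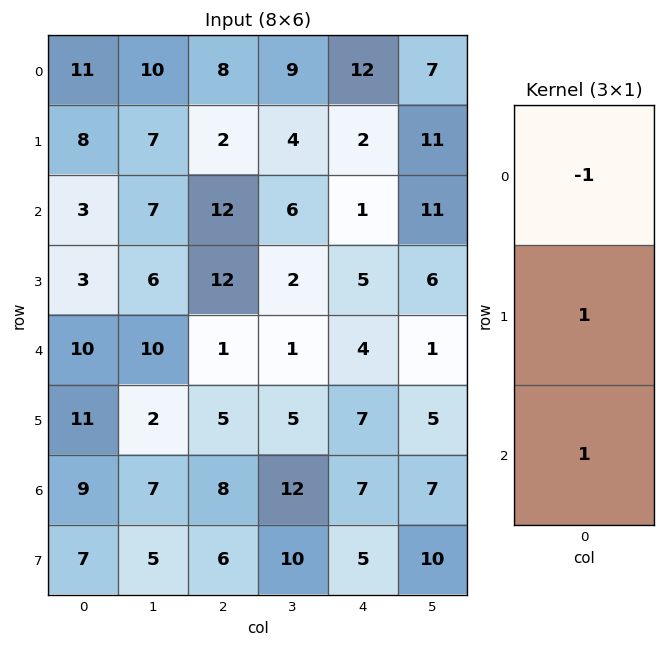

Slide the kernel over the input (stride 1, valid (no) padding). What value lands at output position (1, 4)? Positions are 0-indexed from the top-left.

The receptive field on the input at this output position is [2 / 1 / 5]. Elementwise product with the kernel and sum: 2·-1 + 1·1 + 5·1.

4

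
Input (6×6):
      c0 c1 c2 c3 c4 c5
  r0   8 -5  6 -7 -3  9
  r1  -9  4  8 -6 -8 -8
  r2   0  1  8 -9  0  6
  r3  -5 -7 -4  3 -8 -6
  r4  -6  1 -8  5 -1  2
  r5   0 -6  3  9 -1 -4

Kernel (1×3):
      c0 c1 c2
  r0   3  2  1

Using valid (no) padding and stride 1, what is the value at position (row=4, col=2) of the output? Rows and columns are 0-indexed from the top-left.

The receptive field on the input at this output position is [-8 5 -1]. Elementwise product with the kernel and sum: -8·3 + 5·2 + -1·1.

-15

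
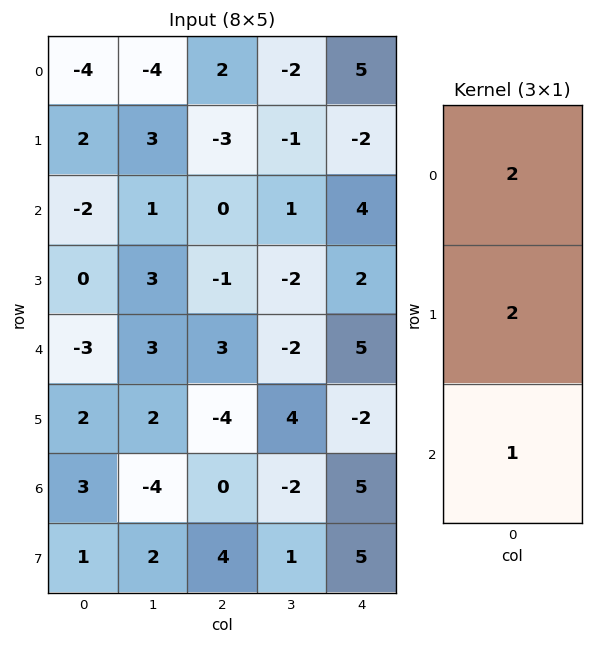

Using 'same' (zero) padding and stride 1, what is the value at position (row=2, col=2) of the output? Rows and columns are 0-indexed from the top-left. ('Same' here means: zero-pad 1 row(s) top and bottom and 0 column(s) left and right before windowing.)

-7

The receptive field on the zero-padded input at this output position is [-3 / 0 / -1]. Elementwise product with the kernel and sum: -3·2 + 0·2 + -1·1.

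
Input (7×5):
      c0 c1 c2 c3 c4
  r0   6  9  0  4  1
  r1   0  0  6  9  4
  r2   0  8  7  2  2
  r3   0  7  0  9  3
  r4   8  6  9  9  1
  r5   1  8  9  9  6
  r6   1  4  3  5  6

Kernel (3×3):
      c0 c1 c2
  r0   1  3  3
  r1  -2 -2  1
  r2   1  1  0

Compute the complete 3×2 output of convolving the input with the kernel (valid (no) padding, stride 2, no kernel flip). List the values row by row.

47 -2
45 22
49 17

Output[0,0]: The receptive field on the input at this output position is [6 9 0 / 0 0 6 / 0 8 7]. Elementwise product with the kernel and sum: 6·1 + 9·3 + 0·3 + 0·-2 + 0·-2 + 6·1 + 0·1 + 8·1.
Output[0,1]: The receptive field on the input at this output position is [0 4 1 / 6 9 4 / 7 2 2]. Elementwise product with the kernel and sum: 0·1 + 4·3 + 1·3 + 6·-2 + 9·-2 + 4·1 + 7·1 + 2·1.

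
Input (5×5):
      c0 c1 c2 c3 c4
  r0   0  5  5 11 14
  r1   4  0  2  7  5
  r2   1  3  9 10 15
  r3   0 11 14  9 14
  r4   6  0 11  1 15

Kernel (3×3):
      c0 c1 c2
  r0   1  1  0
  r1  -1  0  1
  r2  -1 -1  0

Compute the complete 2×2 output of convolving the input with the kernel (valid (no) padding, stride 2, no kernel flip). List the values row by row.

-1 0
12 7

Output[0,0]: The receptive field on the input at this output position is [0 5 5 / 4 0 2 / 1 3 9]. Elementwise product with the kernel and sum: 0·1 + 5·1 + 4·-1 + 2·1 + 1·-1 + 3·-1.
Output[0,1]: The receptive field on the input at this output position is [5 11 14 / 2 7 5 / 9 10 15]. Elementwise product with the kernel and sum: 5·1 + 11·1 + 2·-1 + 5·1 + 9·-1 + 10·-1.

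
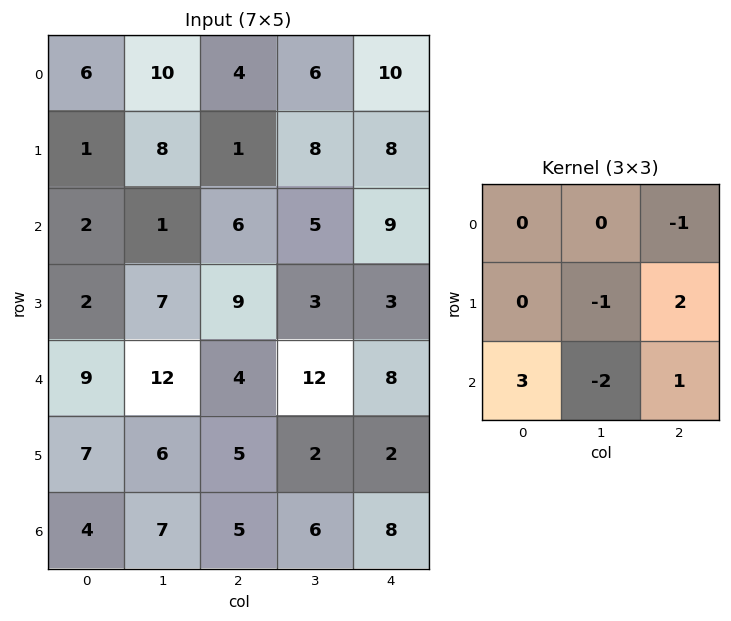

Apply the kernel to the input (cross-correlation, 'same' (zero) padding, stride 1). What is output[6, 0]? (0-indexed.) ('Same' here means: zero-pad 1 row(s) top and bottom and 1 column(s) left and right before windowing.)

4

The receptive field on the zero-padded input at this output position is [0 7 6 / 0 4 7 / 0 0 0]. Elementwise product with the kernel and sum: 6·-1 + 4·-1 + 7·2 + 0·3 + 0·-2 + 0·1.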